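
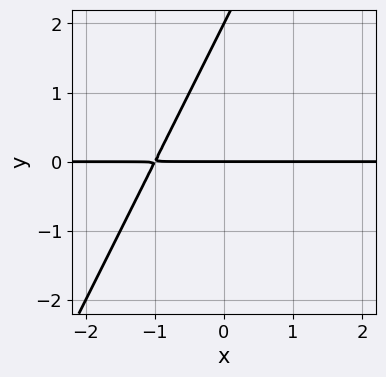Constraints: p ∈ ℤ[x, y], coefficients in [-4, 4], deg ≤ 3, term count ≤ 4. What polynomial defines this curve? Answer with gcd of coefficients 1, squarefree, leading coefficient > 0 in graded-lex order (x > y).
2*x*y - y^2 + 2*y

First, degree: a generic line meets the curve in up to 2 points, so deg p = 2.
Next, from the visible intercepts: among the integer gridlines, it crosses the y-axis at y ∈ {0, 2}; every point of the x-axis in the box is on the curve.
Finally, the integer polynomial consistent with all of this is the stated p.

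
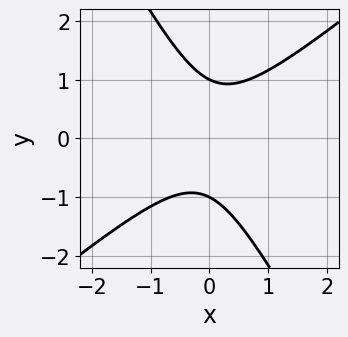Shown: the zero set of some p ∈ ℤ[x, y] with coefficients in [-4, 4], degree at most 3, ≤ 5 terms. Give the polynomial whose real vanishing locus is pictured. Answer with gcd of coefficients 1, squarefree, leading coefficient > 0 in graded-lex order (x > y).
First, the degree is 2 — no degree-1 curve has this shape.
Next, from the axis intercepts and sections: it misses every integer gridline on the x-axis; the y-axis gridline crossings are at y ∈ {-1, 1}.
Finally, these observations pin down the coefficients.

3*x^2 - 2*x*y - 2*y^2 + 2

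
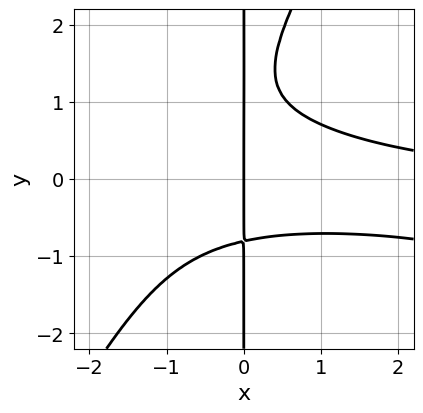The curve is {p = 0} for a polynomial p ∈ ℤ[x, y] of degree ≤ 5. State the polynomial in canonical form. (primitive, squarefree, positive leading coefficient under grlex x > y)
x^3*y + 3*x^2*y^2 - 2*x*y^3 + 3*x*y^2 - 3*x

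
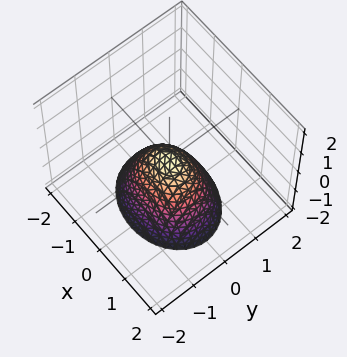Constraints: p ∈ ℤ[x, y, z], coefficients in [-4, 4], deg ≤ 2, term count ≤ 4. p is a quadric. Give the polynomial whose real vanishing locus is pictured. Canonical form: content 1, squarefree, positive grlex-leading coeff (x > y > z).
2*x^2 + 3*y^2 + 2*z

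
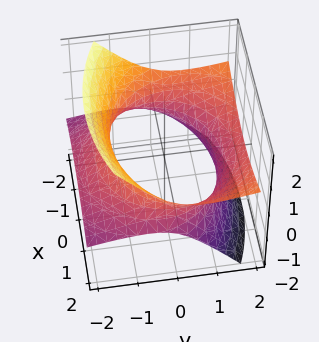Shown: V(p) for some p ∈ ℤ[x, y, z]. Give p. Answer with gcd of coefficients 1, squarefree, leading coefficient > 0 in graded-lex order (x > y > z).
Degree: the shape is more complex than any degree-1 surface, so deg p = 2.
From the axis intercepts and sections: it misses every integer gridline on the z-axis.
Matching integer coefficients to the picture gives p.

x^2 + y^2 - 3*y*z - 3*z^2 - 3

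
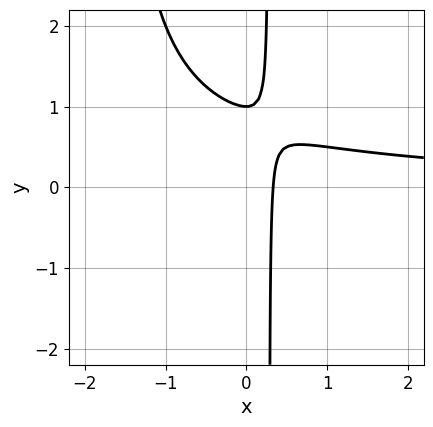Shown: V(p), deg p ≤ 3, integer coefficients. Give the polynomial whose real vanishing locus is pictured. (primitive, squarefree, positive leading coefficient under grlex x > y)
1. Degree: a generic line meets the curve in up to 3 points, so deg p = 3.
2. Observable constraints: it meets the y-axis at y = 1 (among the integer gridlines).
3. Fitting integer coefficients to these (and the overall shape) gives p.

2*x^2*y + 3*x*y - 3*x - y + 1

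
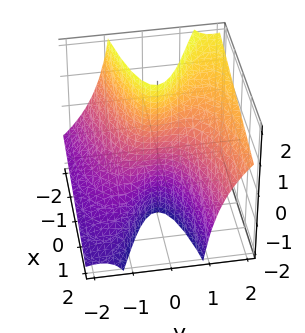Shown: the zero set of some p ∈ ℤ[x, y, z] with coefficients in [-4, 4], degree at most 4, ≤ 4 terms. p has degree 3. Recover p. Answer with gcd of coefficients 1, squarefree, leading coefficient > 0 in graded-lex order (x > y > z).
(a) The degree is 3 — a generic line meets the surface in up to 3 points.
(b) Against the integer gridlines: it meets the y-axis at y = 0 (among the integer gridlines); one x-axis crossing is at x = 0; the visible z-axis segment lies entirely on the surface.
(c) Together with the visible shape, these determine p as stated.

2*y^3 - 3*y^2*z - 3*x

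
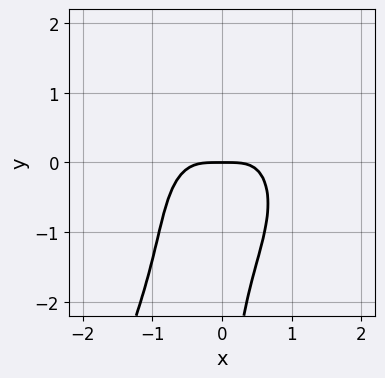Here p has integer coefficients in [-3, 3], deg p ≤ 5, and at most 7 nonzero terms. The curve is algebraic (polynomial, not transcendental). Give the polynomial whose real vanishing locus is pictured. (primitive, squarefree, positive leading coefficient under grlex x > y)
3*x^4 - x^3*y + 2*x^2*y^2 - x*y^3 + 2*y

First, degree: the shape is more complex than any degree-3 curve, so deg p = 4.
Next, observable constraints: it crosses the y-axis at the gridline y = 0; it crosses the x-axis at the gridline x = 0.
Finally, matching integer coefficients to the picture gives p.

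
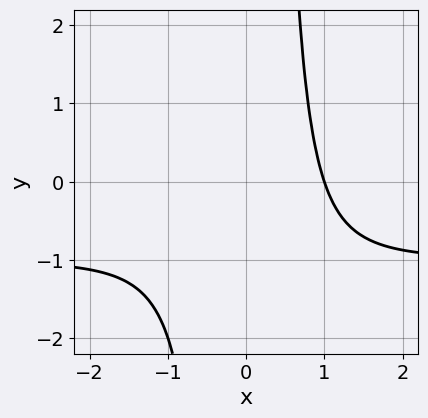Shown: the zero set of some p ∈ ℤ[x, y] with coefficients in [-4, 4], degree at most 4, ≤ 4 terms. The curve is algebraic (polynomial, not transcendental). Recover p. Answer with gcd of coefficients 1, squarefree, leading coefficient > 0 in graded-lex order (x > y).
x^3*y + x^3 - 1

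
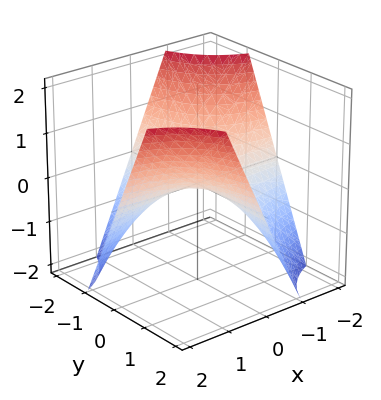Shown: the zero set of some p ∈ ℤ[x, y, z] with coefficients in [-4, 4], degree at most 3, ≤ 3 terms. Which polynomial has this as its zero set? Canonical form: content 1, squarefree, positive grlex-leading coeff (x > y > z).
x*y - z

(a) The degree is 2 — a hyperbolic paraboloid; a quadric.
(b) From the axis intercepts and sections: the visible x-axis segment lies entirely on the surface; the visible y-axis segment lies entirely on the surface; it crosses the z-axis at the gridline z = 0.
(c) Solving for integer coefficients yields p as stated.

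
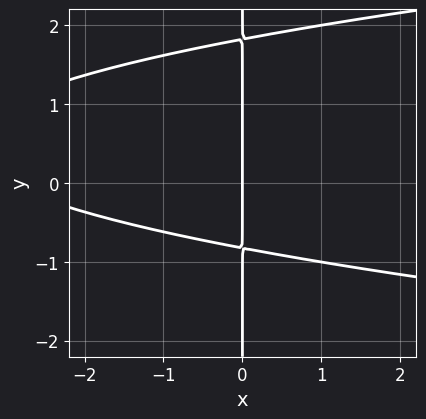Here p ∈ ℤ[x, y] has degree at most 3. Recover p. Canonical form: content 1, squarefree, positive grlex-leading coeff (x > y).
1. The degree is 3 — the shape is more complex than any degree-2 curve.
2. Checking where it meets the axes: the visible y-axis segment lies entirely on the curve; it crosses the x-axis at the gridline x = 0.
3. Assembling these constraints gives the stated polynomial.

2*x*y^2 - x^2 - 2*x*y - 3*x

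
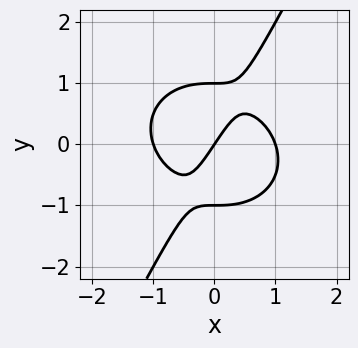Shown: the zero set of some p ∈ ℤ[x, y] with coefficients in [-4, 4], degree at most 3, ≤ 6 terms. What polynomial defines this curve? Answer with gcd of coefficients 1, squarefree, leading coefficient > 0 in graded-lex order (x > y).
3*x^3 + 3*x*y^2 - 2*y^3 - 3*x + 2*y

Degree: a generic line meets the curve in up to 3 points, so deg p = 3.
Checking where it meets the axes: the x-axis gridline crossings are at x ∈ {-1, 0, 1}; among the integer gridlines, it crosses the y-axis at y ∈ {-1, 0, 1}.
Solving for integer coefficients yields p as stated.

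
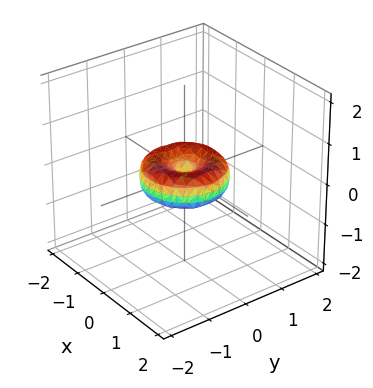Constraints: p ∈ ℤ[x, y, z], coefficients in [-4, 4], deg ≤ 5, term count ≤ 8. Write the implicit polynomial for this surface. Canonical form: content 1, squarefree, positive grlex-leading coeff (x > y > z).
2*x^4 + 4*x^2*y^2 + 2*y^4 - 2*x^2 - 2*y^2 + 3*z^2

The degree is 4 — the shape is more complex than any degree-3 surface.
Symmetries: rotational symmetry about the z-axis ⇒ p depends on x, y only through x² + y².
Checking where it meets the axes: a circular section at z = 0 has radius exactly 1; the x-axis gridline crossings are at x ∈ {-1, 0, 1}.
Together with the visible shape, these determine p as stated.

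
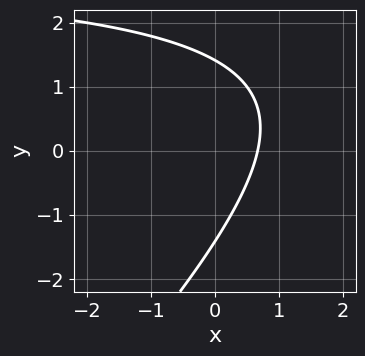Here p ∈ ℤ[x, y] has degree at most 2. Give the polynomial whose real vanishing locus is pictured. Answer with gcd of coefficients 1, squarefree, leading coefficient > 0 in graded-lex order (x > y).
x*y - y^2 - 3*x + 2

1. deg p = 2. A generic line meets the curve in up to 2 points.
2. Matching integer coefficients to the picture gives p.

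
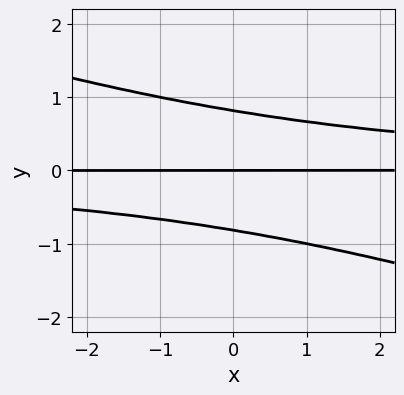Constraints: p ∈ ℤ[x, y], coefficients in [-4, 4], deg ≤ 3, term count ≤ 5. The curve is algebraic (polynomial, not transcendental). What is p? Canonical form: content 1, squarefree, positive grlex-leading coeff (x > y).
x*y^2 + 3*y^3 - 2*y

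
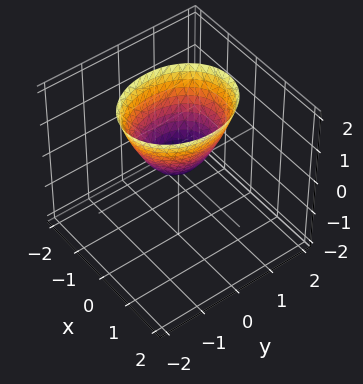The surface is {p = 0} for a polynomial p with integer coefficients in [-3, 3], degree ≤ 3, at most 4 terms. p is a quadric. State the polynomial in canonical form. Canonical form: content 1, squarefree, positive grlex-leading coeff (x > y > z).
3*x^2 + 2*y^2 - 2*z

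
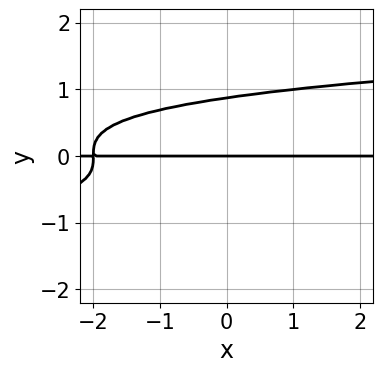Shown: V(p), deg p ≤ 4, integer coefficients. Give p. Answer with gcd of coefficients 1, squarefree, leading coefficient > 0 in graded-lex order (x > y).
3*y^4 - x*y - 2*y

Degree: no degree-3 curve has this shape, so deg p = 4.
Reading off the gridlines: every point of the x-axis in the box is on the curve; one y-axis crossing is at y = 0.
Fitting integer coefficients to these (and the overall shape) gives p.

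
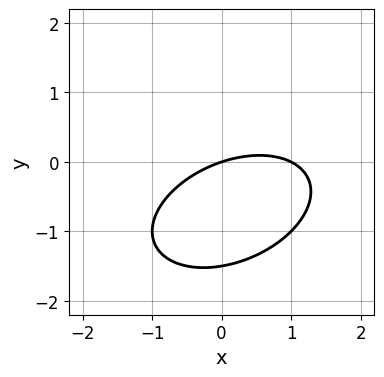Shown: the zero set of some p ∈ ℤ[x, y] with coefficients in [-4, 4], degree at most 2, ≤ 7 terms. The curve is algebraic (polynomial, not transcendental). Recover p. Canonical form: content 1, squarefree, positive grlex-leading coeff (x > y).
First, deg p = 2. No degree-1 curve has this shape.
Next, observable constraints: the x-axis gridline crossings are at x ∈ {0, 1}; it crosses the y-axis at the gridline y = 0.
Finally, together with the visible shape, these determine p as stated.

x^2 - x*y + 2*y^2 - x + 3*y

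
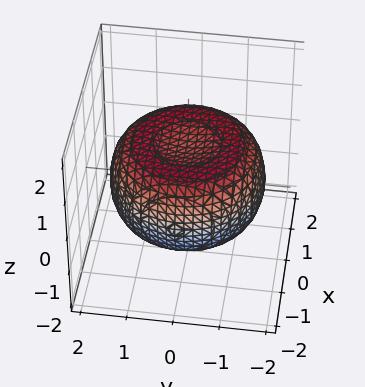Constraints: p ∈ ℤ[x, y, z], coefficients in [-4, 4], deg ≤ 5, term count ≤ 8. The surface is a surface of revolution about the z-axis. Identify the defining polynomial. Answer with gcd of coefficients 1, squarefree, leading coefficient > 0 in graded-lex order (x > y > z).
x^4 + 2*x^2*y^2 + y^4 - 2*x^2 - 2*y^2 + 3*z^2 - 2

1. The degree is 4 — a generic line meets the surface in up to 4 points.
2. Symmetries: the surface is invariant under rotation about z: p = q(x² + y², z).
3. Reading off the gridlines: a circular section at z = 1 has radius exactly 1.
4. The integer polynomial consistent with all of this is the stated p.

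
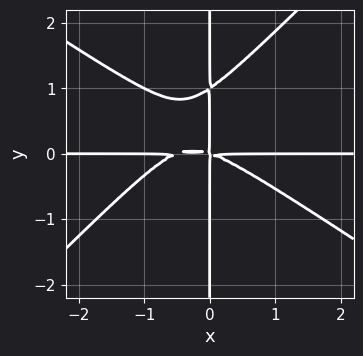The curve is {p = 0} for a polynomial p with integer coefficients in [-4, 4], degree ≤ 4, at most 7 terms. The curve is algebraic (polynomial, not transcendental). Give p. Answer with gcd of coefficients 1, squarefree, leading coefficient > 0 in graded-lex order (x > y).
2*x^3*y + x^2*y^2 - 3*x*y^3 + x^2*y + 3*x*y^2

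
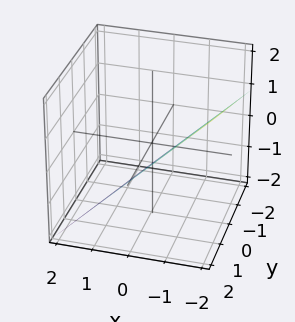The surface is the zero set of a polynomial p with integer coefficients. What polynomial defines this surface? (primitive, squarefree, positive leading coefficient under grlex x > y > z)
3*x - y + 3*z + 2

1. Degree: the surface is flat (a plane), so deg p = 1.
2. Observable constraints: it crosses the y-axis at the gridline y = 2.
3. Assembling these constraints gives the stated polynomial.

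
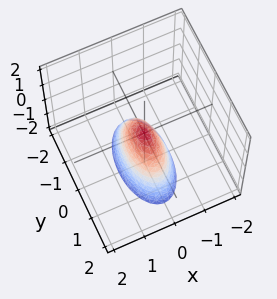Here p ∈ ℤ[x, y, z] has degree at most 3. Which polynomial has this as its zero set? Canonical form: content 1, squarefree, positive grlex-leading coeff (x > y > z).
3*x^2 + y^2 + z

deg p = 2. A paraboloid; a quadric.
Symmetries: mirror symmetry x ↦ −x ⇒ only even powers of x; mirror symmetry y ↦ −y ⇒ only even powers of y.
Checking where it meets the axes: it crosses the y-axis at the gridline y = 0; one z-axis crossing is at z = 0.
Assembling these constraints gives the stated polynomial.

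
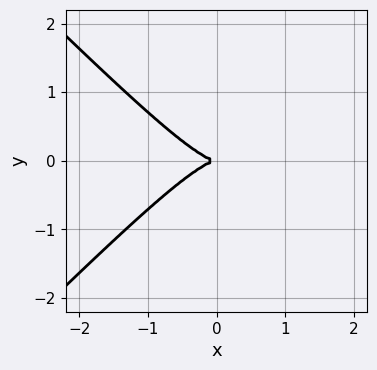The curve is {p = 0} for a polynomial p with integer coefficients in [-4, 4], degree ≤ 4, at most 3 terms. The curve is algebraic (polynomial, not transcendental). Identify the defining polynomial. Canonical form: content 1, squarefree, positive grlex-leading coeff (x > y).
x^3 - x*y^2 + y^2

Degree: no degree-2 curve has this shape, so deg p = 3.
Symmetries: mirror symmetry y ↦ −y ⇒ only even powers of y.
Reading off the gridlines: it crosses the y-axis at the gridline y = 0; it meets the x-axis at x = 0 (among the integer gridlines).
Fitting integer coefficients to these (and the overall shape) gives p.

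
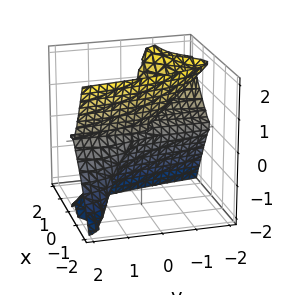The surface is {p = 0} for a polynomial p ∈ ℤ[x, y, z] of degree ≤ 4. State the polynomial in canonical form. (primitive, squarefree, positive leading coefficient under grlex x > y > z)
3*x^3 - 3*x^2*z + y*z^2 + z^3 - x^2

First, degree: a generic line meets the surface in up to 3 points, so deg p = 3.
Next, checking where it meets the axes: every point of the y-axis in the box is on the surface; it meets the x-axis at x = 0 (among the integer gridlines); it crosses the z-axis at the gridline z = 0.
Finally, the integer polynomial consistent with all of this is the stated p.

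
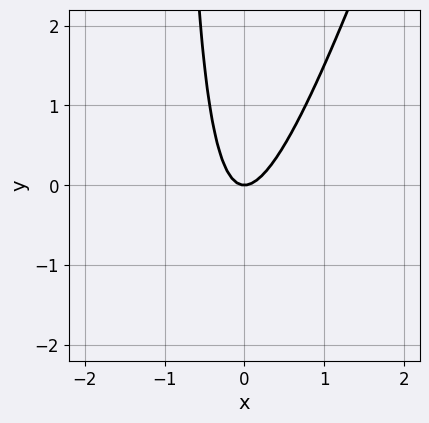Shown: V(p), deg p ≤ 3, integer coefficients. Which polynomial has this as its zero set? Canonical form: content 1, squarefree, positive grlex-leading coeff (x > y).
(a) deg p = 2. No degree-1 curve has this shape.
(b) Observable constraints: one y-axis crossing is at y = 0; it meets the x-axis at x = 0 (among the integer gridlines).
(c) Putting this together gives p.

3*x^2 - x*y - y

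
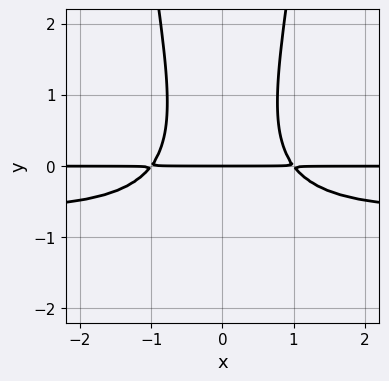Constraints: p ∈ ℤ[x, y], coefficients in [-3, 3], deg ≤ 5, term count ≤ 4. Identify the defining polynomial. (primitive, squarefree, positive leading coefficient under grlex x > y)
3*x^2*y^2 + 2*x^2*y - y^3 - 2*y

deg p = 4. No degree-3 curve has this shape.
Symmetries: it's symmetric under x → −x, forcing even powers of x.
Checking where it meets the axes: it crosses the y-axis at the gridline y = 0; the visible x-axis segment lies entirely on the curve.
Together with the visible shape, these determine p as stated.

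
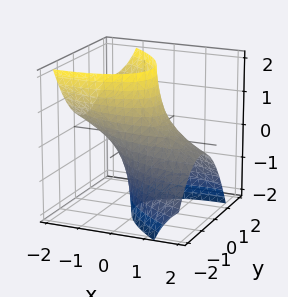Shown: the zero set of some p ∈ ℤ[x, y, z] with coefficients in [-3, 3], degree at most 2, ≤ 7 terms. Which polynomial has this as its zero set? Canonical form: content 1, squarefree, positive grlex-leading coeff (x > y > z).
(a) The degree is 2 — no degree-1 surface has this shape.
(b) From the visible intercepts: the surface avoids every integer z-axis point in the box.
(c) The integer polynomial consistent with all of this is the stated p.

x^2 + 2*x*y + 3*x*z + 3*y^2 - 2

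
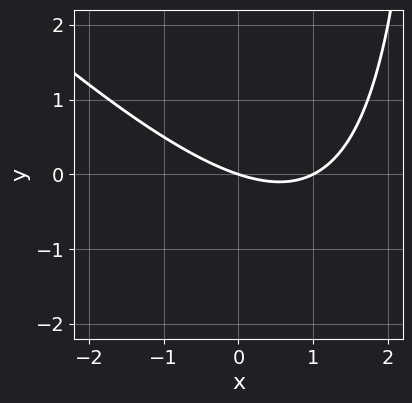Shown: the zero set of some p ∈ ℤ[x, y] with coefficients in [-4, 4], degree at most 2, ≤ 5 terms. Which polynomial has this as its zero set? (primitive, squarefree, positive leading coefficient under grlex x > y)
(a) deg p = 2. The shape is more complex than any degree-1 curve.
(b) Checking where it meets the axes: it meets the y-axis at y = 0 (among the integer gridlines); among the integer gridlines, it crosses the x-axis at x ∈ {0, 1}.
(c) Assembling these constraints gives the stated polynomial.

x^2 + x*y - x - 3*y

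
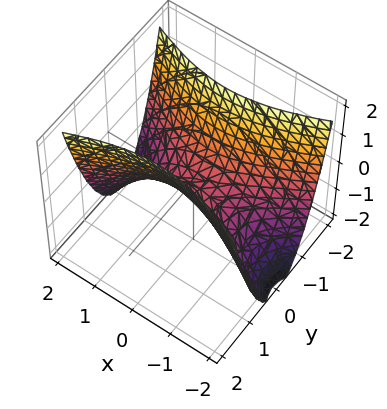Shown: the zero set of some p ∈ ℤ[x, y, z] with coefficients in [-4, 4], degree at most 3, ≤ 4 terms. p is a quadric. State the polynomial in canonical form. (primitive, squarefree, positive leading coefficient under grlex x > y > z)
First, degree: a hyperbolic paraboloid; a quadric, so deg p = 2.
Then, symmetries: mirror symmetry x ↦ −x ⇒ only even powers of x; the y ↦ −y reflection is a symmetry, so y appears only in even powers.
Then, from the visible intercepts: one y-axis crossing is at y = 0; it meets the z-axis at z = 0 (among the integer gridlines).
Finally, these observations pin down the coefficients.

x^2 - 3*y^2 + 2*z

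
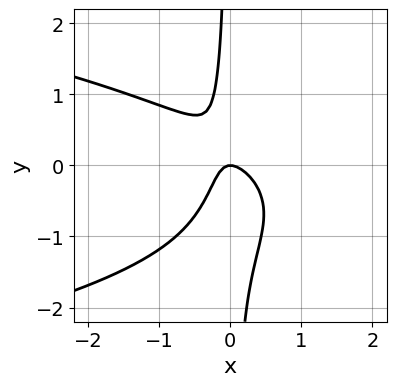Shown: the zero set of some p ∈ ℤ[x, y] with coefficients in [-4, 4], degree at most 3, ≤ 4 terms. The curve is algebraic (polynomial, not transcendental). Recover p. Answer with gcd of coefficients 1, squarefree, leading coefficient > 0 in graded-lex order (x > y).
3*x*y^2 + 3*x^2 + 2*x*y + y

First, the degree is 3 — the shape is more complex than any degree-2 curve.
Then, against the integer gridlines: it crosses the x-axis at the gridline x = 0; it crosses the y-axis at the gridline y = 0.
Finally, solving for integer coefficients yields p as stated.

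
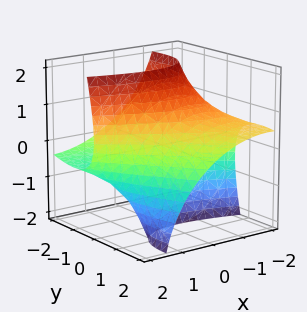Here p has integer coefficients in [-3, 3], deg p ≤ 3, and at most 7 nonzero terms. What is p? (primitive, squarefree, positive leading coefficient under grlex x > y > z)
x^2 + 2*x*y + y^2 + 3*y*z + z^2 - 3

(a) Degree: a generic line meets the surface in up to 2 points, so deg p = 2.
(b) Solving for integer coefficients yields p as stated.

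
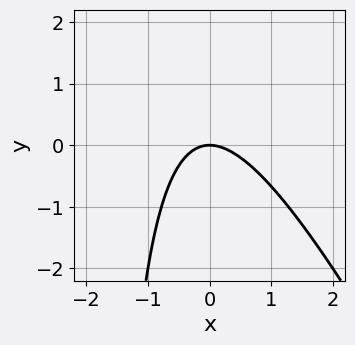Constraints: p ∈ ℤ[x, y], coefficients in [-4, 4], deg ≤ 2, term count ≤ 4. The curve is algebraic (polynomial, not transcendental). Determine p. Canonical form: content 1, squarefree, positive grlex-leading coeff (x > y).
First, the degree is 2 — no degree-1 curve has this shape.
Next, observable constraints: one x-axis crossing is at x = 0; one y-axis crossing is at y = 0.
Finally, together with the visible shape, these determine p as stated.

2*x^2 + x*y + 2*y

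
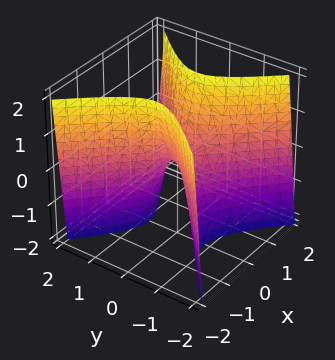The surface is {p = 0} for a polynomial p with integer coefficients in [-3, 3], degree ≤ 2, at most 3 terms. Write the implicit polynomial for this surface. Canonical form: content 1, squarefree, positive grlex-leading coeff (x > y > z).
1. Degree: a saddle surface; a quadric, so deg p = 2.
2. Symmetries: mirror symmetry x ↦ −x ⇒ only even powers of x; mirror symmetry y ↦ −y ⇒ only even powers of y.
3. From the visible intercepts: it meets the z-axis at z = 0 (among the integer gridlines); one y-axis crossing is at y = 0.
4. Together with the visible shape, these determine p as stated.

3*x^2 - 3*y^2 - z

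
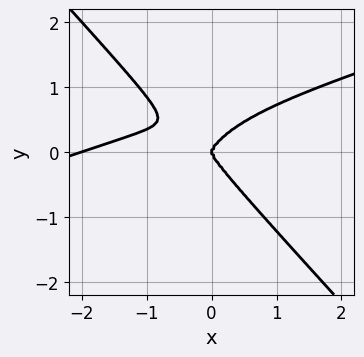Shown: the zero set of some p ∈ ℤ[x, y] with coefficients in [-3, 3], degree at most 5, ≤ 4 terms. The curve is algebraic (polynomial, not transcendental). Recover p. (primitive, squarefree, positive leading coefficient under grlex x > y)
(a) The degree is 4 — no degree-3 curve has this shape.
(b) From the axis intercepts and sections: it meets the y-axis at y = 0 (among the integer gridlines); the x-axis gridline crossings are at x ∈ {-2, 0}.
(c) Putting this together gives p.

x^4 - 3*x^3*y - 3*y^4 + 2*x^3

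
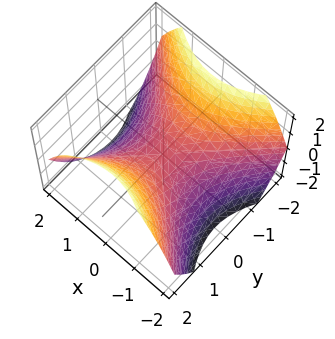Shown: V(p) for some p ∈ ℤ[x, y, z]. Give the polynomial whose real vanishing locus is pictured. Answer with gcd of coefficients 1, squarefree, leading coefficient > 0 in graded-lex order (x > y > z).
deg p = 2.
Symmetries: mirror symmetry x ↦ −x ⇒ only even powers of x; the y ↦ −y reflection is a symmetry, so y appears only in even powers.
Against the integer gridlines: one z-axis crossing is at z = 0; one x-axis crossing is at x = 0; one y-axis crossing is at y = 0.
Matching integer coefficients to the picture gives p.

2*x^2 - 2*y^2 + 3*z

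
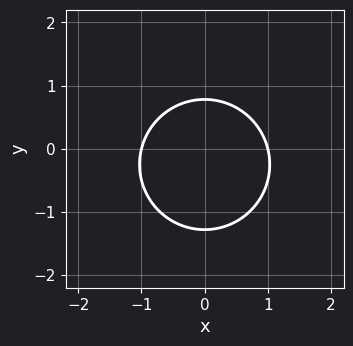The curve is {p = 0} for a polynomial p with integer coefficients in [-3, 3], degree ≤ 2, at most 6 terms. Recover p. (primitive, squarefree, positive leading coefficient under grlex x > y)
2*x^2 + 2*y^2 + y - 2

Degree: no degree-1 curve has this shape, so deg p = 2.
Symmetries: the x ↦ −x reflection is a symmetry, so x appears only in even powers.
Observable constraints: the x-axis gridline crossings are at x ∈ {-1, 1}.
Fitting integer coefficients to these (and the overall shape) gives p.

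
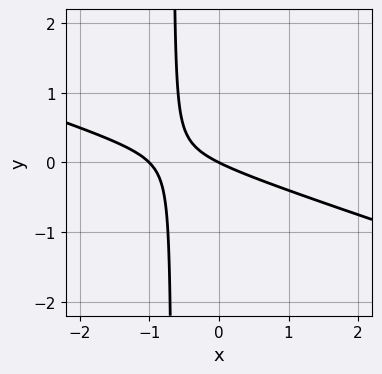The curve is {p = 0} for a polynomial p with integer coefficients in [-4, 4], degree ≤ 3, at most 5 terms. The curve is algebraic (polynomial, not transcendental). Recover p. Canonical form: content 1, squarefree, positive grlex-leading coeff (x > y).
The degree is 2 — no degree-1 curve has this shape.
Checking where it meets the axes: among the integer gridlines, it crosses the x-axis at x ∈ {-1, 0}; it crosses the y-axis at the gridline y = 0.
Together with the visible shape, these determine p as stated.

x^2 + 3*x*y + x + 2*y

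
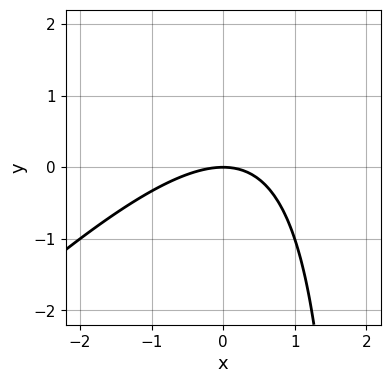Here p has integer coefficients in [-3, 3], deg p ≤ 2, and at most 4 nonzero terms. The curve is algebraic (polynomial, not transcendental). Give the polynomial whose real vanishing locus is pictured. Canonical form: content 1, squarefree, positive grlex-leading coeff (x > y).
x^2 - x*y + 2*y

First, degree: a generic line meets the curve in up to 2 points, so deg p = 2.
Next, from the visible intercepts: it meets the y-axis at y = 0 (among the integer gridlines); it meets the x-axis at x = 0 (among the integer gridlines).
Finally, assembling these constraints gives the stated polynomial.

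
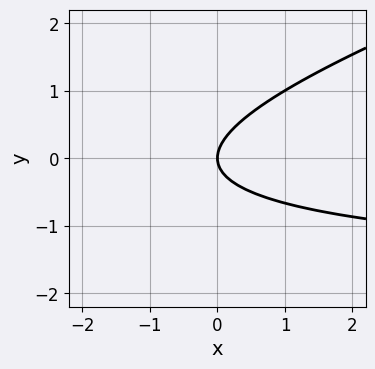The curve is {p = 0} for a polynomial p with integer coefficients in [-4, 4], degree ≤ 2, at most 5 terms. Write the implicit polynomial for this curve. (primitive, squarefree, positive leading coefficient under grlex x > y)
1. The degree is 2 — no degree-1 curve has this shape.
2. From the axis intercepts and sections: it meets the x-axis at x = 0 (among the integer gridlines); it meets the y-axis at y = 0 (among the integer gridlines).
3. Assembling these constraints gives the stated polynomial.

x*y - 3*y^2 + 2*x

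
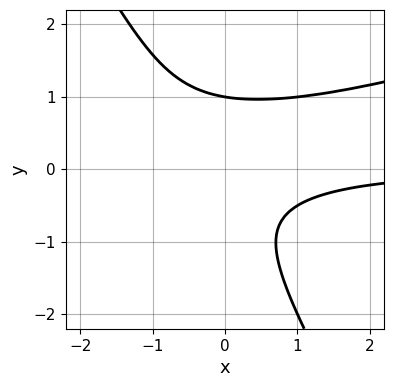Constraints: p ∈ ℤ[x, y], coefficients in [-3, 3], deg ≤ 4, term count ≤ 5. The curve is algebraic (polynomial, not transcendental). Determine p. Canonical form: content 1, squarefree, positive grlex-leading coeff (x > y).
1. The degree is 3 — the shape is more complex than any degree-2 curve.
2. From the axis intercepts and sections: the curve avoids every integer x-axis point in the box; it crosses the y-axis at the gridline y = 1.
3. Together with the visible shape, these determine p as stated.

x^2*y - 3*x*y^2 - 2*y^3 + 2*x*y + 2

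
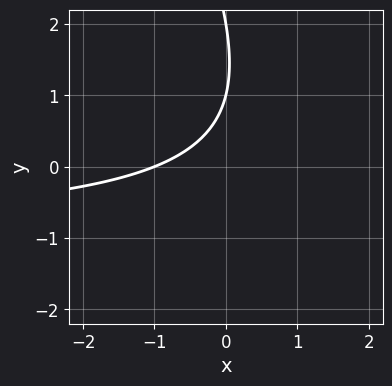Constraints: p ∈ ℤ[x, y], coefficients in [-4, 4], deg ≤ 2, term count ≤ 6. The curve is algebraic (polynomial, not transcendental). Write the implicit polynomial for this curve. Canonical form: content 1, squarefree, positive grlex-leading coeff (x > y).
2*x*y + y^2 + 2*x - 3*y + 2

First, the degree is 2 — the shape is more complex than any degree-1 curve.
Then, from the visible intercepts: it crosses the x-axis at the gridline x = -1; the y-axis gridline crossings are at y ∈ {1, 2}.
Finally, these observations pin down the coefficients.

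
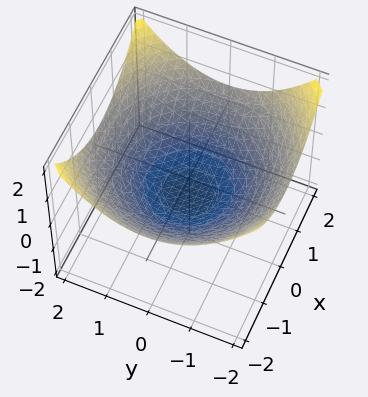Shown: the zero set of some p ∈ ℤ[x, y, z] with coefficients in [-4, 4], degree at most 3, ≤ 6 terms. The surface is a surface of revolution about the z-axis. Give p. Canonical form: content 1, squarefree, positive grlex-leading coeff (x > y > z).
x^2 + y^2 - 3*z - 2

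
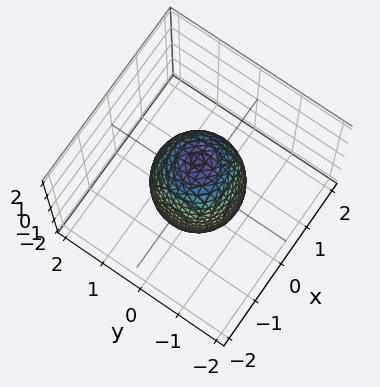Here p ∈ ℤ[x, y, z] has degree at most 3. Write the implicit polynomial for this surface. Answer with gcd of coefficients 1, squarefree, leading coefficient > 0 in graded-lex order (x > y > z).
deg p = 2. No degree-1 surface has this shape.
Symmetry: every cross-section ⟂ z is a circle, so x, y appear only via x² + y².
From the axis intercepts and sections: among the integer gridlines, it crosses the x-axis at x ∈ {-1, 1}; among the integer gridlines, it crosses the y-axis at y ∈ {-1, 1}; a circular section at z = 1 has radius between 0 and 1.
Together with the visible shape, these determine p as stated.

3*x^2 + 3*y^2 + z^2 - 3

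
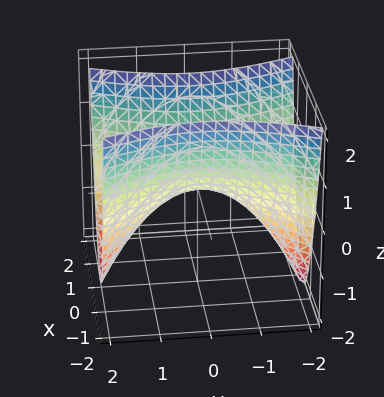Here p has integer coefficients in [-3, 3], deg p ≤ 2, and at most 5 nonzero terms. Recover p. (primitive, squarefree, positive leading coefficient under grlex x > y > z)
3*x^2 - y^2 - 2*z

First, degree: a hyperbolic paraboloid; a quadric, so deg p = 2.
Then, symmetries: it's symmetric under x → −x, forcing even powers of x; mirror symmetry y ↦ −y ⇒ only even powers of y.
Next, from the axis intercepts and sections: one x-axis crossing is at x = 0; it crosses the z-axis at the gridline z = 0; it crosses the y-axis at the gridline y = 0.
Finally, together with the visible shape, these determine p as stated.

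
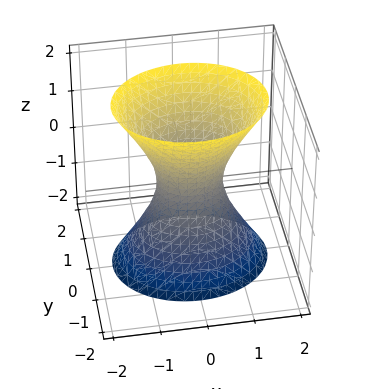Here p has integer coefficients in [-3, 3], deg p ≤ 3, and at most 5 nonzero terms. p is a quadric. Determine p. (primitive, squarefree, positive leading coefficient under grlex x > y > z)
1. deg p = 2. One connected sheet with a waist; a quadric.
2. Symmetries: it's symmetric under x → −x, forcing even powers of x; mirror symmetry z ↦ −z ⇒ only even powers of z; it's symmetric under y → −y, forcing even powers of y.
3. Against the integer gridlines: it misses every integer gridline on the z-axis.
4. Putting this together gives p.

2*x^2 + 3*y^2 - z^2 - 1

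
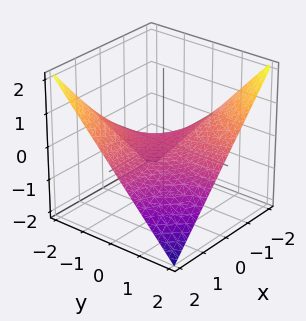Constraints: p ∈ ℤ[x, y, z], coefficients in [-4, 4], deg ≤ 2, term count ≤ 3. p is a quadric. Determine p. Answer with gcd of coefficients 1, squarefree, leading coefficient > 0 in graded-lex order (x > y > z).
(a) deg p = 2. A hyperbolic paraboloid; a quadric.
(b) Checking where it meets the axes: one z-axis crossing is at z = 0; the visible y-axis segment lies entirely on the surface; every point of the x-axis in the box is on the surface.
(c) Fitting integer coefficients to these (and the overall shape) gives p.

x*y + 2*z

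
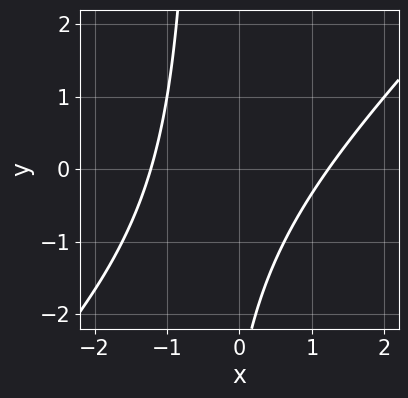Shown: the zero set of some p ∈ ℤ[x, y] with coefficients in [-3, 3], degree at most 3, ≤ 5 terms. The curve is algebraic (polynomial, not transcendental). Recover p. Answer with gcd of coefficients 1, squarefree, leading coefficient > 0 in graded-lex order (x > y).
2*x^2 - 2*x*y - y - 3

First, deg p = 2. A generic line meets the curve in up to 2 points.
Next, from the axis intercepts and sections: it misses every integer gridline on the y-axis.
Finally, putting this together gives p.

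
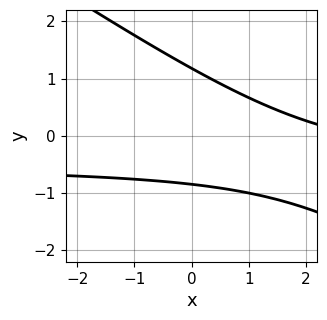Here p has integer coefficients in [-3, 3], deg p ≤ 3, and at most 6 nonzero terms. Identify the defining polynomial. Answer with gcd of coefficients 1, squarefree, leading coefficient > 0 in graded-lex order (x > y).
2*x*y + 3*y^2 + x - y - 3

(a) The degree is 2 — the shape is more complex than any degree-1 curve.
(b) From the visible intercepts: it misses every integer gridline on the x-axis.
(c) Putting this together gives p.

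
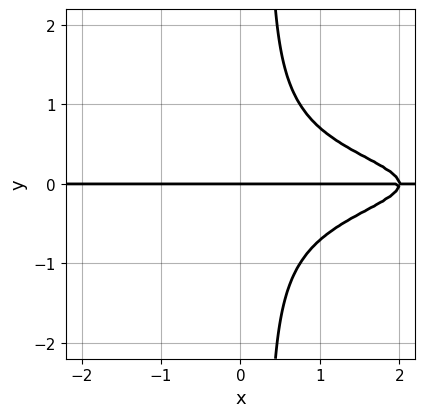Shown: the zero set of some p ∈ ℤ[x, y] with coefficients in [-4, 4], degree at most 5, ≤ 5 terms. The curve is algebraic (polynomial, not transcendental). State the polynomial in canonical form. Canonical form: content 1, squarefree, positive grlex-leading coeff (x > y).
3*x*y^3 - y^3 + x*y - 2*y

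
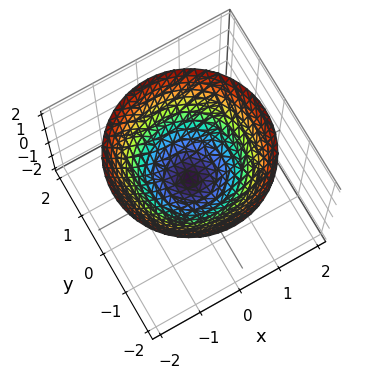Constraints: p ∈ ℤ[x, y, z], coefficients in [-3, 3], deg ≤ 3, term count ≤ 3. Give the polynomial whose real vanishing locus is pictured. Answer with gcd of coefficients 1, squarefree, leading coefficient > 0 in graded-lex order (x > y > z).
The degree is 2 — a single bowl opening along one axis; a quadric.
Symmetries: the surface is invariant under rotation about z: p = q(x² + y², z).
Checking where it meets the axes: it crosses the x-axis at the gridline x = 0; it meets the z-axis at z = 0 (among the integer gridlines); it meets the y-axis at y = 0 (among the integer gridlines); a circular section at z = 2 has radius between 1 and 2.
The integer polynomial consistent with all of this is the stated p.

2*x^2 + 2*y^2 - 3*z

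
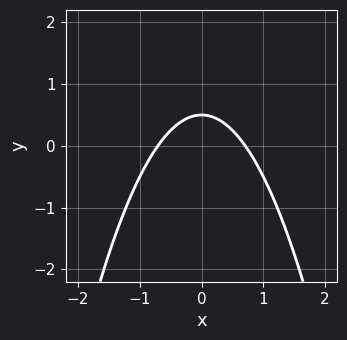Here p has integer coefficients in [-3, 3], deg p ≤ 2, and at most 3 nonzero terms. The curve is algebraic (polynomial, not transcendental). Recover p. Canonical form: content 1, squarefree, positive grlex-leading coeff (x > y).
2*x^2 + 2*y - 1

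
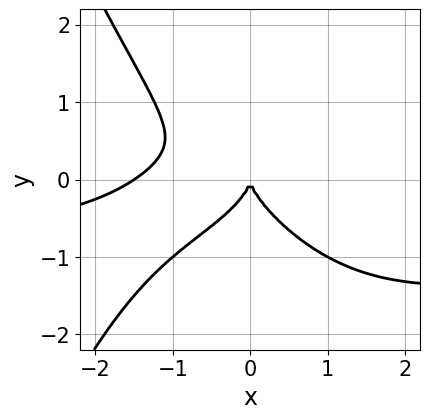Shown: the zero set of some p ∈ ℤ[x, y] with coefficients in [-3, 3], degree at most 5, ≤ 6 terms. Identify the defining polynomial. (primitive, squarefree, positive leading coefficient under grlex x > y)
First, deg p = 4.
Next, against the integer gridlines: it crosses the x-axis at the gridline x = 0; it crosses the y-axis at the gridline y = 0.
Finally, together with the visible shape, these determine p as stated.

2*x^3*y + 2*x^3 + 3*y^3 + 3*x^2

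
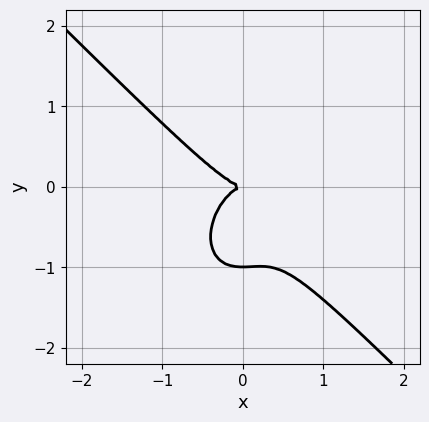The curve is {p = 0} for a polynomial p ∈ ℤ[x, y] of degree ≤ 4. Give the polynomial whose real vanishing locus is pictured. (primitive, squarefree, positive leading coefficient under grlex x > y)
First, degree: the shape is more complex than any degree-2 curve, so deg p = 3.
Then, observable constraints: it meets the x-axis at x = 0 (among the integer gridlines); the y-axis gridline crossings are at y ∈ {-1, 0}.
Finally, these observations pin down the coefficients.

3*x^3 + x^2*y + 2*y^3 + 2*y^2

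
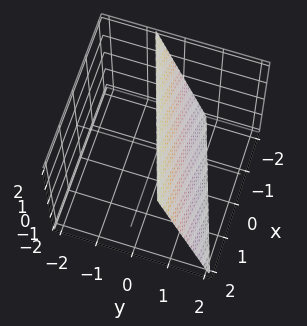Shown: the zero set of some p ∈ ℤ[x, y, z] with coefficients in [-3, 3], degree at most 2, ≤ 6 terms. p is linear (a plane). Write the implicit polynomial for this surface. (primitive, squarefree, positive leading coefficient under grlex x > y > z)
x - 3*y - z + 2

Degree: the surface is flat (a plane), so deg p = 1.
Observable constraints: it crosses the x-axis at the gridline x = -2; it meets the z-axis at z = 2 (among the integer gridlines).
Matching integer coefficients to the picture gives p.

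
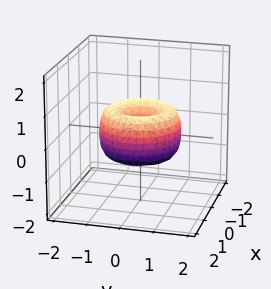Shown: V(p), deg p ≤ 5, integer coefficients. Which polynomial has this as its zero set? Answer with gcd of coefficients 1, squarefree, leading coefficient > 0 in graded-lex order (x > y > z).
(a) deg p = 4.
(b) Symmetries: rotational symmetry about the z-axis ⇒ p depends on x, y only through x² + y².
(c) Reading off the gridlines: one x-axis crossing is at x = 0; it meets the y-axis at y = 0 (among the integer gridlines).
(d) Together with the visible shape, these determine p as stated.

2*x^4 + 4*x^2*y^2 + 2*y^4 - 3*x^2 - 3*y^2 + 2*z^2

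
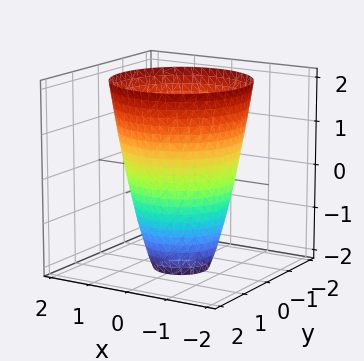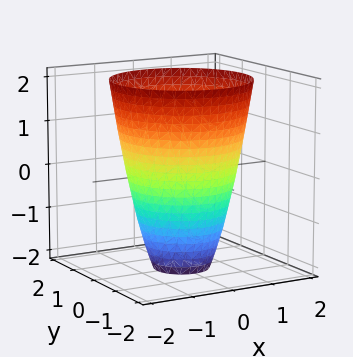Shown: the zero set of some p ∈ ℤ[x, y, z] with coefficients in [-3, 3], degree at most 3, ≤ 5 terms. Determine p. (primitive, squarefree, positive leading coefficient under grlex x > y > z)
(a) deg p = 2. A generic line meets the surface in up to 2 points.
(b) Symmetries: the z-axis is an axis of rotation, so x and y enter only as x² + y².
(c) From the axis intercepts and sections: a circular section at z = 1 has radius between 1 and 2; the surface avoids every integer z-axis point in the box.
(d) The integer polynomial consistent with all of this is the stated p.

2*x^2 + 2*y^2 - z - 3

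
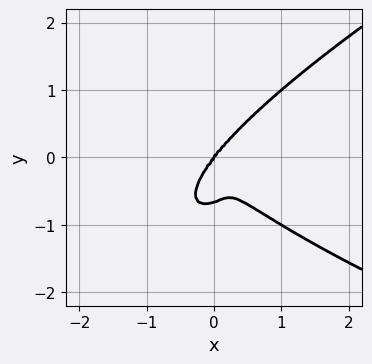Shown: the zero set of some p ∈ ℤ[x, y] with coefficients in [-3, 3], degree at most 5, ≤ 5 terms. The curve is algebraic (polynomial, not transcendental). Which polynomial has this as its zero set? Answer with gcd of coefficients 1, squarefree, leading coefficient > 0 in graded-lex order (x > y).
x*y^3 - 3*y^4 + 3*x^3 + x^2*y - 2*y^3

First, degree: a generic line meets the curve in up to 4 points, so deg p = 4.
Then, from the axis intercepts and sections: one x-axis crossing is at x = 0; one y-axis crossing is at y = 0.
Finally, assembling these constraints gives the stated polynomial.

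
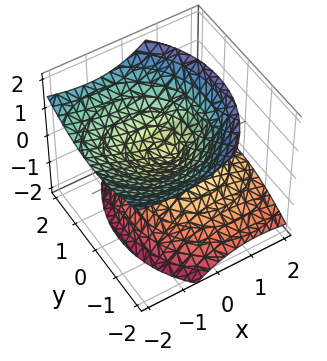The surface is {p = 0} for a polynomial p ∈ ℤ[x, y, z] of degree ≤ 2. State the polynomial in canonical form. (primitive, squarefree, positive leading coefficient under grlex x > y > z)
2*x^2 + 3*x*z + 2*y^2 - 3*z^2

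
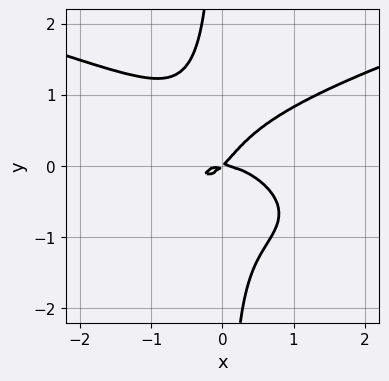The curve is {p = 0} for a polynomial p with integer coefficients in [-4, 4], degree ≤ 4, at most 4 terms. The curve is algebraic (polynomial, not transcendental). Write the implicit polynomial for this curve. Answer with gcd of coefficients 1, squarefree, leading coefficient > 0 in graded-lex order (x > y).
2*x*y^3 - x^3 - x*y + y^2

(a) deg p = 4.
(b) From the visible intercepts: it meets the y-axis at y = 0 (among the integer gridlines); it crosses the x-axis at the gridline x = 0.
(c) The integer polynomial consistent with all of this is the stated p.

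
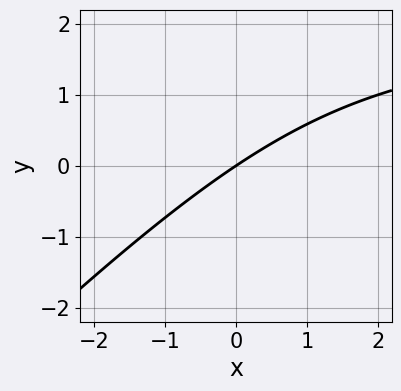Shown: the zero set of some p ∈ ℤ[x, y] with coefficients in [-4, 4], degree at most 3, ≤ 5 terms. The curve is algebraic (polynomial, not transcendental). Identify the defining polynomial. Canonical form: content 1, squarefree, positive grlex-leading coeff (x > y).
Degree: the shape is more complex than any degree-1 curve, so deg p = 2.
Checking where it meets the axes: it crosses the y-axis at the gridline y = 0; one x-axis crossing is at x = 0.
Together with the visible shape, these determine p as stated.

x*y - y^2 - 2*x + 3*y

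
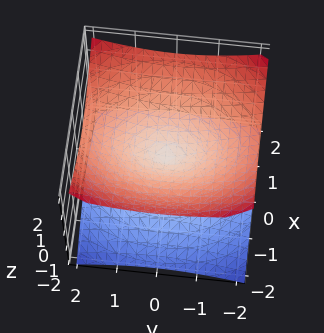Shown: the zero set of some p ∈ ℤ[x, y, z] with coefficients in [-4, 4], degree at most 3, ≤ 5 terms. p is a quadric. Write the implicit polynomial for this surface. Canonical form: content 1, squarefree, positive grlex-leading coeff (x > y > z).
First, deg p = 2. Two nappes meeting at a single point; a quadric.
Then, symmetries: mirror symmetry y ↦ −y ⇒ only even powers of y; mirror symmetry z ↦ −z ⇒ only even powers of z; the x ↦ −x reflection is a symmetry, so x appears only in even powers.
Then, from the visible intercepts: it meets the x-axis at x = 0 (among the integer gridlines); it crosses the y-axis at the gridline y = 0; one z-axis crossing is at z = 0.
Finally, putting this together gives p.

2*x^2 + y^2 - 3*z^2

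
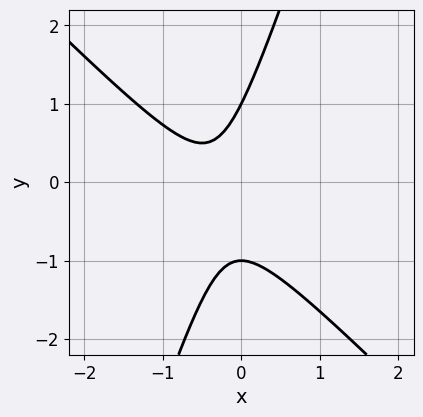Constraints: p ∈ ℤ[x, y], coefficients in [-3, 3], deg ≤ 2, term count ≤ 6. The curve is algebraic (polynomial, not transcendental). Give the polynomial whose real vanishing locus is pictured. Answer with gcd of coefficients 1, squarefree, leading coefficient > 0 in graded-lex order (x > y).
(a) deg p = 2. No degree-1 curve has this shape.
(b) From the visible intercepts: among the integer gridlines, it crosses the y-axis at y ∈ {-1, 1}; no x-intercept at any integer in the box.
(c) Assembling these constraints gives the stated polynomial.

3*x^2 + 2*x*y - y^2 + 2*x + 1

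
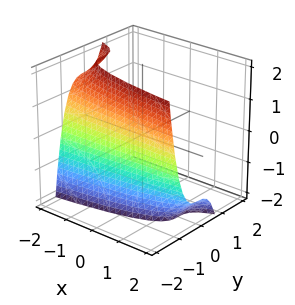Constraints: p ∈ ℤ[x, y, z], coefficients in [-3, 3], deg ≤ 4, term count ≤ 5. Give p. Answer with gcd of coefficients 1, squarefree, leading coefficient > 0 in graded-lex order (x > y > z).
3*y^3 + x*z + 3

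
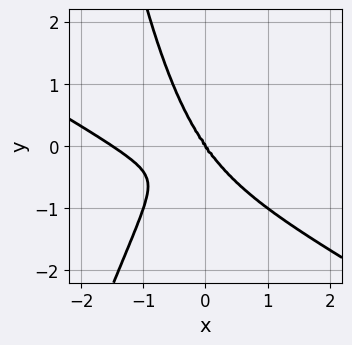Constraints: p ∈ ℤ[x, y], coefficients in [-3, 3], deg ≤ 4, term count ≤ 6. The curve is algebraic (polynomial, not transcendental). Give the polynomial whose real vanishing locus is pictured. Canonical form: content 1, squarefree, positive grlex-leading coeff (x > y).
2*x^4 + 3*x^3*y - x^2*y^2 + 3*x^3 + y^3

First, the degree is 4 — the shape is more complex than any degree-3 curve.
Next, reading off the gridlines: it crosses the x-axis at the gridline x = 0; one y-axis crossing is at y = 0.
Finally, the integer polynomial consistent with all of this is the stated p.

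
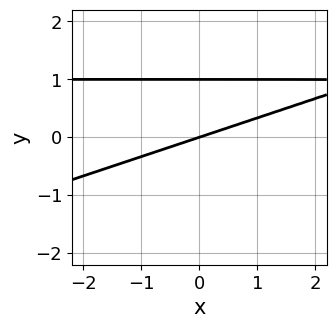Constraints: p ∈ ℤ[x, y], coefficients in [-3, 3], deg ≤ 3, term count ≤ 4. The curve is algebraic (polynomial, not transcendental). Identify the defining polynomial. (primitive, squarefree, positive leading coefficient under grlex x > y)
(a) Degree: the shape is more complex than any degree-1 curve, so deg p = 2.
(b) Against the integer gridlines: among the integer gridlines, it crosses the y-axis at y ∈ {0, 1}; it meets the x-axis at x = 0 (among the integer gridlines).
(c) Together with the visible shape, these determine p as stated.

x*y - 3*y^2 - x + 3*y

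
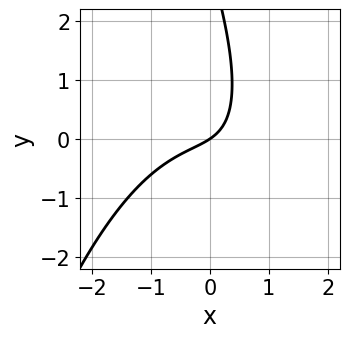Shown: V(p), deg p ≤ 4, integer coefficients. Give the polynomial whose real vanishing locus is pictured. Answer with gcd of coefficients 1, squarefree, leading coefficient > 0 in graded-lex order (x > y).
2*x^3 + 3*x*y + y^2 + 2*x - 3*y

First, degree: a generic line meets the curve in up to 3 points, so deg p = 3.
Then, reading off the gridlines: it meets the y-axis at y = 0 (among the integer gridlines); it meets the x-axis at x = 0 (among the integer gridlines).
Finally, matching integer coefficients to the picture gives p.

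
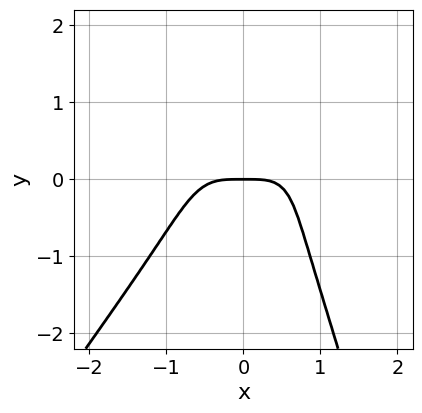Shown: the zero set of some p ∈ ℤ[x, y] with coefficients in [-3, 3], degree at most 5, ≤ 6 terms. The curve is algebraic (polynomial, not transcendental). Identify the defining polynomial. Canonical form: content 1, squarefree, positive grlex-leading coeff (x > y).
3*x^4 - 2*x^3*y + y^3 + 2*y

First, the degree is 4 — no degree-3 curve has this shape.
Next, from the axis intercepts and sections: it meets the x-axis at x = 0 (among the integer gridlines); it crosses the y-axis at the gridline y = 0.
Finally, solving for integer coefficients yields p as stated.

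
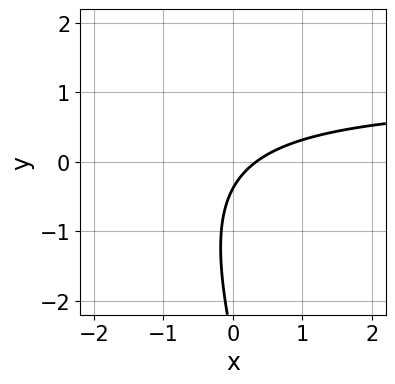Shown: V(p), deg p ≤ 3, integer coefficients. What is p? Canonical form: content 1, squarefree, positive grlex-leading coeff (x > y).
3*x*y + y^2 - 3*x + 3*y + 1

Degree: no degree-1 curve has this shape, so deg p = 2.
The integer polynomial consistent with all of this is the stated p.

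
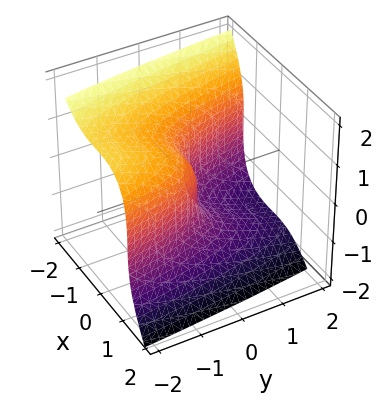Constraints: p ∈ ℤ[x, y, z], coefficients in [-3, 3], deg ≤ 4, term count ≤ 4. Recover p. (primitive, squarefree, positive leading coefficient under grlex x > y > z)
2*x^3 + z^3 + 2*y

(a) deg p = 3. No degree-2 surface has this shape.
(b) From the visible intercepts: it crosses the z-axis at the gridline z = 0; one x-axis crossing is at x = 0; it meets the y-axis at y = 0 (among the integer gridlines).
(c) Together with the visible shape, these determine p as stated.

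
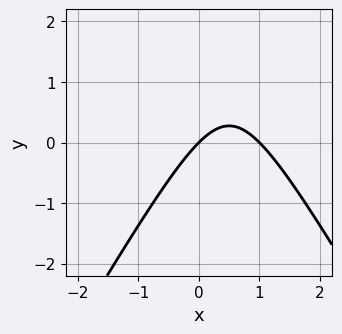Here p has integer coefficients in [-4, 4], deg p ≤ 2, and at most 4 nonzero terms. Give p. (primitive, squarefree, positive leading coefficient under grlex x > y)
3*x^2 - y^2 - 3*x + 3*y

1. Degree: the shape is more complex than any degree-1 curve, so deg p = 2.
2. From the visible intercepts: it crosses the y-axis at the gridline y = 0; the x-axis gridline crossings are at x ∈ {0, 1}.
3. These observations pin down the coefficients.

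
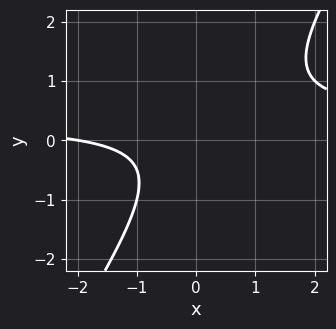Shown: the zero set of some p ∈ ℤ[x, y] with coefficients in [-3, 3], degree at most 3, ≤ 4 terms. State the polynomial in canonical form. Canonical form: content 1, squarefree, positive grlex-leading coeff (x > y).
(a) The degree is 2 — a generic line meets the curve in up to 2 points.
(b) Checking where it meets the axes: it misses every integer gridline on the y-axis; one x-axis crossing is at x = -2.
(c) Matching integer coefficients to the picture gives p.

3*x*y - 2*y^2 - x - 2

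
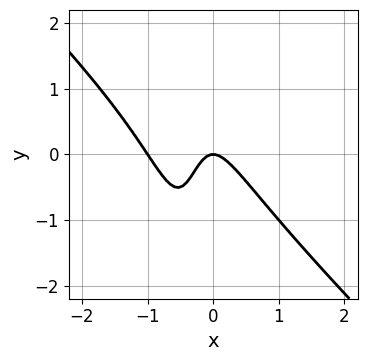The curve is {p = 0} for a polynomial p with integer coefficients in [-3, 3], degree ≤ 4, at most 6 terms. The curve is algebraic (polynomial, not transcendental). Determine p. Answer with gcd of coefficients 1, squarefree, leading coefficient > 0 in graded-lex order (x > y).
1. Degree: no degree-2 curve has this shape, so deg p = 3.
2. Reading off the gridlines: one y-axis crossing is at y = 0; the x-axis gridline crossings are at x ∈ {-1, 0}.
3. Fitting integer coefficients to these (and the overall shape) gives p.

3*x^3 + 3*x^2*y + 3*x^2 + 2*x*y + y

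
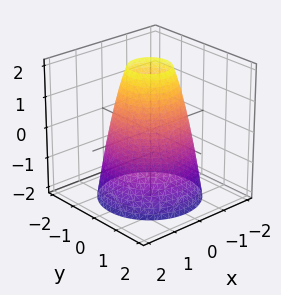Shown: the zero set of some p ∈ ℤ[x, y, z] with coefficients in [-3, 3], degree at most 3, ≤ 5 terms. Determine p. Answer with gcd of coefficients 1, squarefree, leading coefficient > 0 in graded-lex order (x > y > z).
deg p = 2. A generic line meets the surface in up to 2 points.
Symmetries: the z-axis is an axis of rotation, so x and y enter only as x² + y².
Checking where it meets the axes: a circular section at z = -2 has radius between 1 and 2; the surface avoids every integer z-axis point in the box.
Fitting integer coefficients to these (and the overall shape) gives p.

2*x^2 + 2*y^2 + z - 3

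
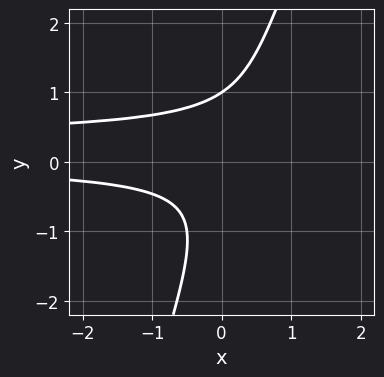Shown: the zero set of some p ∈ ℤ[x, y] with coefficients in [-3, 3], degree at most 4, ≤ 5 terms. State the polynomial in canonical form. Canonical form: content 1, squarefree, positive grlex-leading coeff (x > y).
3*x*y^2 - y^3 - x*y + 1

Degree: a generic line meets the curve in up to 3 points, so deg p = 3.
Reading off the gridlines: one y-axis crossing is at y = 1; the curve avoids every integer x-axis point in the box.
Solving for integer coefficients yields p as stated.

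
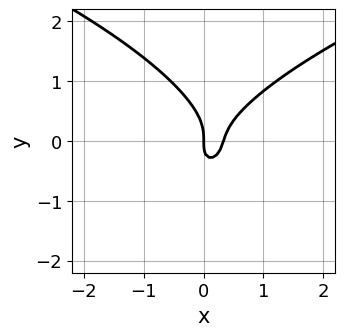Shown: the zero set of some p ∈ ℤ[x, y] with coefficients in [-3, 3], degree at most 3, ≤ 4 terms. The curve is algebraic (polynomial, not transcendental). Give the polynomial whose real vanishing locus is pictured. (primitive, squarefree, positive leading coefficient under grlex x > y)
(a) Degree: no degree-2 curve has this shape, so deg p = 3.
(b) From the axis intercepts and sections: it meets the x-axis at x = 0 (among the integer gridlines); it crosses the y-axis at the gridline y = 0.
(c) Solving for integer coefficients yields p as stated.

2*y^3 - 3*x^2 + x*y + x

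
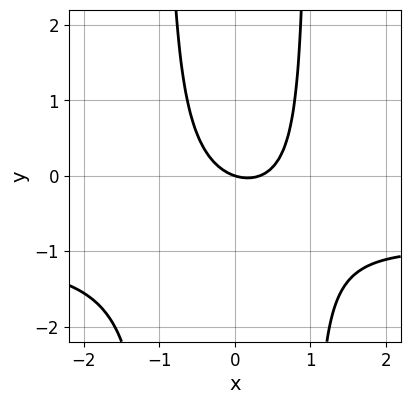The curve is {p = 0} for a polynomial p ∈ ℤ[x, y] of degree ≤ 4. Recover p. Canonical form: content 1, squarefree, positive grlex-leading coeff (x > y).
3*x^2*y + 3*x^2 - x - 3*y

The degree is 3 — no degree-2 curve has this shape.
Against the integer gridlines: one x-axis crossing is at x = 0; it crosses the y-axis at the gridline y = 0.
These observations pin down the coefficients.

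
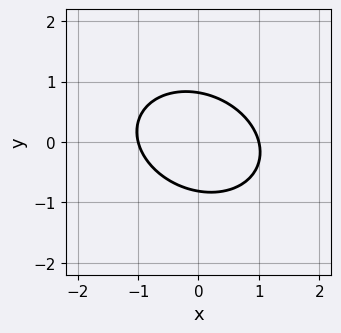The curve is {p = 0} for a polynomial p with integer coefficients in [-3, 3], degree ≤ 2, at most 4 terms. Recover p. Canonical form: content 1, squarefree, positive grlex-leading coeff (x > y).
2*x^2 + x*y + 3*y^2 - 2

1. The degree is 2 — no degree-1 curve has this shape.
2. Against the integer gridlines: among the integer gridlines, it crosses the x-axis at x ∈ {-1, 1}.
3. Assembling these constraints gives the stated polynomial.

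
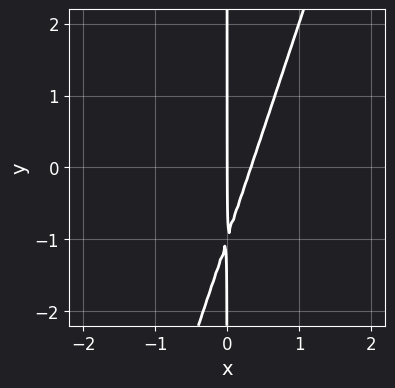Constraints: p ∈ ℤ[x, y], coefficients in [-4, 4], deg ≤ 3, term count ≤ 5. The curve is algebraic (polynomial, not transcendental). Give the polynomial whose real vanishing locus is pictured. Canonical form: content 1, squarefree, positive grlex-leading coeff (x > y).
3*x^2 - x*y - x

The degree is 2 — the shape is more complex than any degree-1 curve.
From the visible intercepts: it meets the x-axis at x = 0 (among the integer gridlines); every point of the y-axis in the box is on the curve.
Solving for integer coefficients yields p as stated.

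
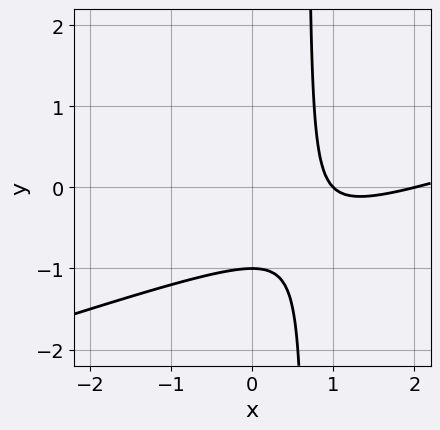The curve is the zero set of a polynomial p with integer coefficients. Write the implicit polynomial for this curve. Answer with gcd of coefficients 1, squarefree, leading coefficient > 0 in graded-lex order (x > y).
1. deg p = 2.
2. Against the integer gridlines: among the integer gridlines, it crosses the x-axis at x ∈ {1, 2}; it crosses the y-axis at the gridline y = -1.
3. Fitting integer coefficients to these (and the overall shape) gives p.

x^2 - 3*x*y - 3*x + 2*y + 2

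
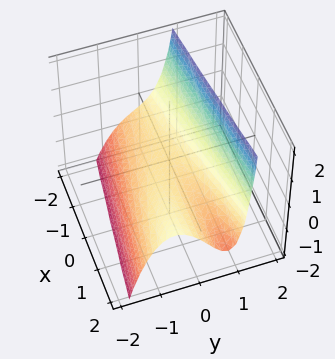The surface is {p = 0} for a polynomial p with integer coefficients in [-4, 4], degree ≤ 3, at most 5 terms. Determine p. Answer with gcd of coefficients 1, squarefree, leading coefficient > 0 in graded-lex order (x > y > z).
2*y^3 - x*y + y*z - 2*z - 1

1. The degree is 3 — a generic line meets the surface in up to 3 points.
2. Checking where it meets the axes: no x-intercept at any integer in the box.
3. Fitting integer coefficients to these (and the overall shape) gives p.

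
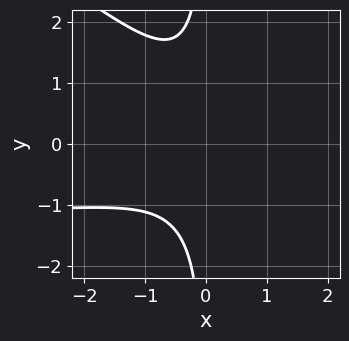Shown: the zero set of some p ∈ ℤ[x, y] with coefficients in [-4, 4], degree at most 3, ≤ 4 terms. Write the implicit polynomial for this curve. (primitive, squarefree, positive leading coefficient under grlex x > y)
2*x^2*y + 3*x*y^2 + 3*x^2 + 3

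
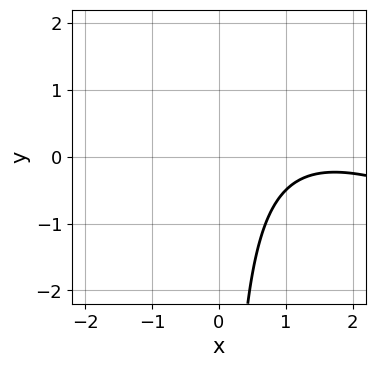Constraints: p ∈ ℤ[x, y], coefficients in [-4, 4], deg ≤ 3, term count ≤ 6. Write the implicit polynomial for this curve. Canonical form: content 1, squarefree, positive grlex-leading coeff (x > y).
x^2 + 2*x*y - 3*x + 3

1. The degree is 2 — no degree-1 curve has this shape.
2. From the axis intercepts and sections: the curve avoids every integer x-axis point in the box; the curve avoids every integer y-axis point in the box.
3. Fitting integer coefficients to these (and the overall shape) gives p.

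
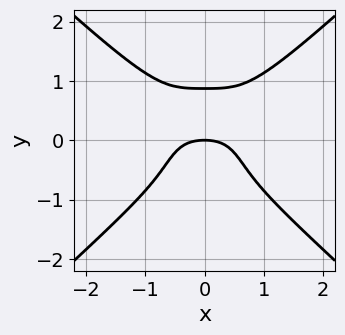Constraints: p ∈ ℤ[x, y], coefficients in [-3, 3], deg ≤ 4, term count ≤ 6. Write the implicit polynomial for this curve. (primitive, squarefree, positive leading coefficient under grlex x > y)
1. The degree is 4 — no degree-3 curve has this shape.
2. Symmetries: it's symmetric under x → −x, forcing even powers of x.
3. Checking where it meets the axes: it crosses the x-axis at the gridline x = 0; it crosses the y-axis at the gridline y = 0.
4. Together with the visible shape, these determine p as stated.

3*x^4 - x^2*y^2 - 3*y^4 + x^2 + 2*y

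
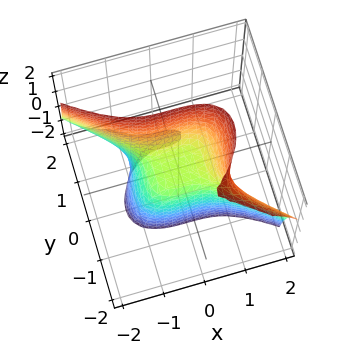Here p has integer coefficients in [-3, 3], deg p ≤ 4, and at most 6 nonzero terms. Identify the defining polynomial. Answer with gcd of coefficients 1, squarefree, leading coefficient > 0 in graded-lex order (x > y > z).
2*x^3 + 3*y^3 + 3*y^2*z - 2*z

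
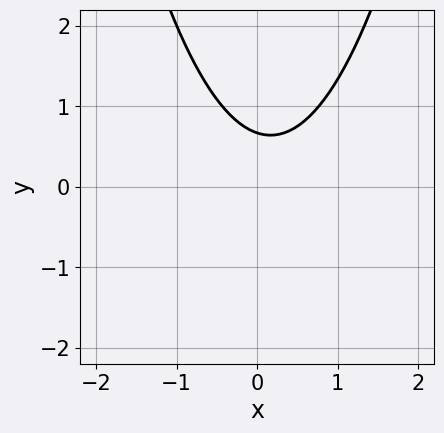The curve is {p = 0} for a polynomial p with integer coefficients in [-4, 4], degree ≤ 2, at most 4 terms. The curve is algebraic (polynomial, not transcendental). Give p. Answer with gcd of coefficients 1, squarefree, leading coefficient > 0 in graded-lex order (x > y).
3*x^2 - x - 3*y + 2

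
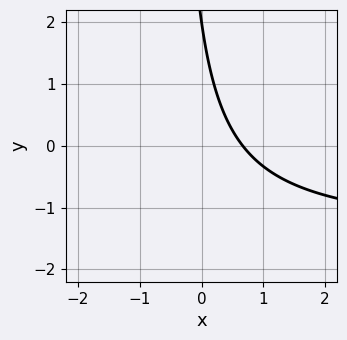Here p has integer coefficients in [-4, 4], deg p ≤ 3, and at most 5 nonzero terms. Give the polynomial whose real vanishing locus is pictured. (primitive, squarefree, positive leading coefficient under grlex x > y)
2*x*y + 3*x + y - 2

The degree is 2 — a generic line meets the curve in up to 2 points.
Against the integer gridlines: it crosses the y-axis at the gridline y = 2.
Putting this together gives p.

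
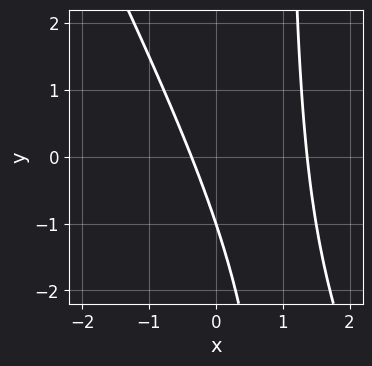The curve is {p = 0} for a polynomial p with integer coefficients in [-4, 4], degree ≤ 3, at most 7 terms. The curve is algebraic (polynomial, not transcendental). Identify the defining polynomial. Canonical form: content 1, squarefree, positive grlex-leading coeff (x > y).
2*x^2 + x*y - 2*x - y - 1

1. deg p = 2.
2. From the axis intercepts and sections: it crosses the y-axis at the gridline y = -1.
3. Together with the visible shape, these determine p as stated.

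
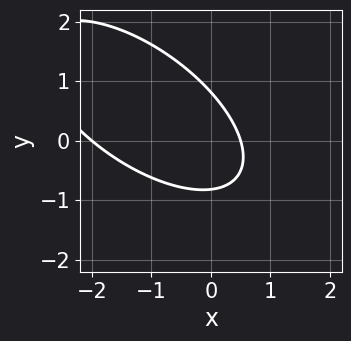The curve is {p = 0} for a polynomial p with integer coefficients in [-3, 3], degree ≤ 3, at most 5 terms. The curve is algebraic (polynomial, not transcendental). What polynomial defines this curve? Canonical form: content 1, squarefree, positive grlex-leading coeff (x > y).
2*x^2 + 3*x*y + 3*y^2 + 3*x - 2

(a) The degree is 2 — the shape is more complex than any degree-1 curve.
(b) From the visible intercepts: it crosses the x-axis at the gridline x = -2.
(c) Together with the visible shape, these determine p as stated.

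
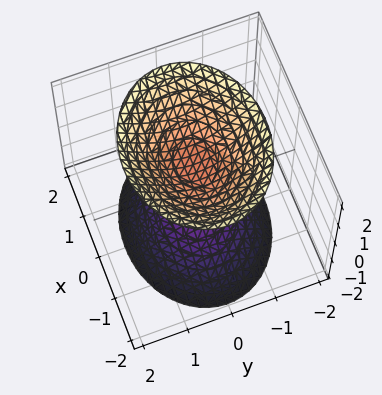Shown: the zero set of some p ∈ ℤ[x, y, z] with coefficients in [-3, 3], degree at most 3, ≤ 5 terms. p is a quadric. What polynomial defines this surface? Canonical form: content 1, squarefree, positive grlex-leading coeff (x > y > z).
I count 2 distinct pieces.
deg p = 2.
Symmetries: it's symmetric under x → −x, forcing even powers of x; it's symmetric under z → −z, forcing even powers of z; mirror symmetry y ↦ −y ⇒ only even powers of y.
From the visible intercepts: the surface avoids every integer x-axis point in the box; the z-axis gridline crossings are at z ∈ {-1, 1}; it misses every integer gridline on the y-axis.
These observations pin down the coefficients.

2*x^2 + 3*y^2 - 2*z^2 + 2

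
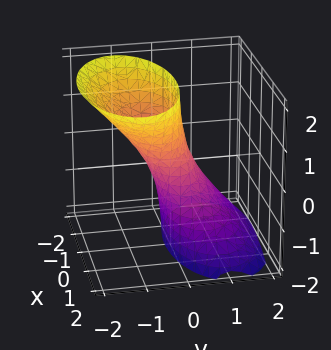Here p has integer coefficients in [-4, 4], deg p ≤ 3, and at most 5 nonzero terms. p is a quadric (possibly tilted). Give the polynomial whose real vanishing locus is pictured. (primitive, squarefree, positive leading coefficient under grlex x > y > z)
x^2 + 3*y^2 + 3*y*z - 1

deg p = 2. The shape is more complex than any degree-1 surface.
Observable constraints: the x-axis gridline crossings are at x ∈ {-1, 1}; the surface avoids every integer z-axis point in the box.
The integer polynomial consistent with all of this is the stated p.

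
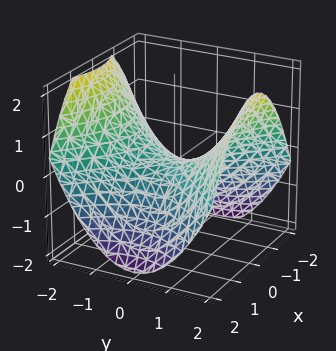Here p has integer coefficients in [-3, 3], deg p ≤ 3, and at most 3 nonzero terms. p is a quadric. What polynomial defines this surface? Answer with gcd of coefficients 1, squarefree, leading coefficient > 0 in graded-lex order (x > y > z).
Degree: a saddle surface; a quadric, so deg p = 2.
Symmetries: the y ↦ −y reflection is a symmetry, so y appears only in even powers; mirror symmetry x ↦ −x ⇒ only even powers of x.
Reading off the gridlines: it crosses the z-axis at the gridline z = 0; it meets the x-axis at x = 0 (among the integer gridlines).
The integer polynomial consistent with all of this is the stated p.

x^2 - y^2 + 2*z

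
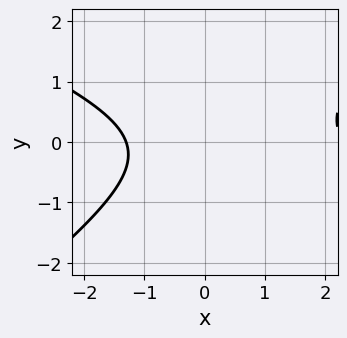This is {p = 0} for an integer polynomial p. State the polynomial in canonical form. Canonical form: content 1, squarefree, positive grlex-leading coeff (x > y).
x^2 + x*y - 3*y^2 - x - 3

1. Degree: a generic line meets the curve in up to 2 points, so deg p = 2.
2. Checking where it meets the axes: the curve avoids every integer y-axis point in the box.
3. Putting this together gives p.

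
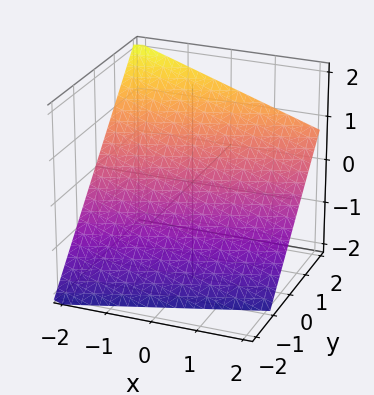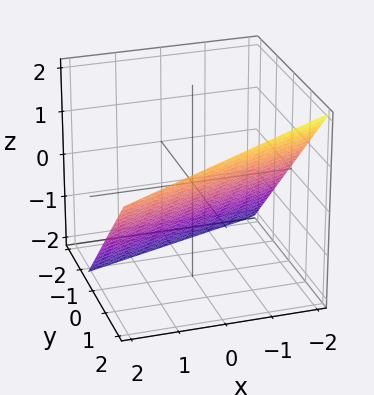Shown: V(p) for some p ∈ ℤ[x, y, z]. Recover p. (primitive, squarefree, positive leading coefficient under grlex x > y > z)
First, the degree is 1 — the surface is flat (a plane).
Next, reading off the gridlines: one x-axis crossing is at x = -2.
Finally, together with the visible shape, these determine p as stated.

x - 3*y + 3*z + 2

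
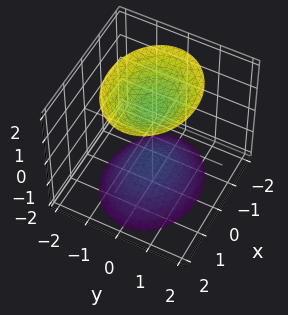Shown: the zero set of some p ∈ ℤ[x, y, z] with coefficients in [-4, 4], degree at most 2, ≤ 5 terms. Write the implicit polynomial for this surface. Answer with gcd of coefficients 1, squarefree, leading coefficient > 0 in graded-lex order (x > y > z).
1. There are 2 components. They look like related sheets of one shape, so recover p as a whole.
2. The degree is 2 — two sheets facing apart; a quadric.
3. Symmetries: mirror symmetry x ↦ −x ⇒ only even powers of x; mirror symmetry y ↦ −y ⇒ only even powers of y; it's symmetric under z → −z, forcing even powers of z.
4. From the visible intercepts: it misses every integer gridline on the x-axis; no y-intercept at any integer in the box.
5. The integer polynomial consistent with all of this is the stated p.

2*x^2 + 3*y^2 - 2*z^2 + 3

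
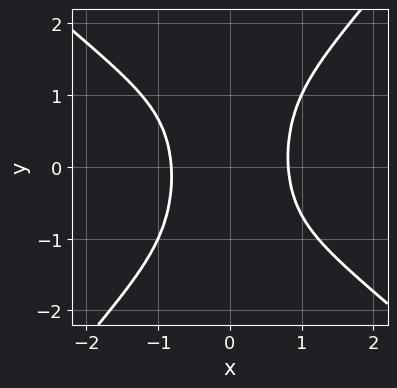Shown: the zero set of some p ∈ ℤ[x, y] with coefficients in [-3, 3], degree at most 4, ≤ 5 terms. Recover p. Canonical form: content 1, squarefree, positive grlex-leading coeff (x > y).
3*x^4 + x^3*y - 3*x^2*y^2 + x^2 - 2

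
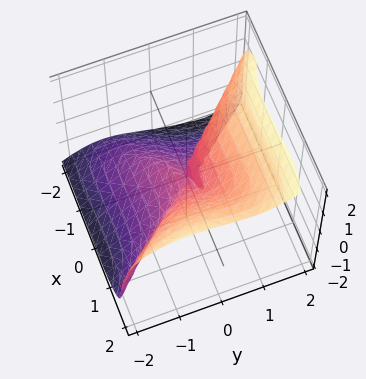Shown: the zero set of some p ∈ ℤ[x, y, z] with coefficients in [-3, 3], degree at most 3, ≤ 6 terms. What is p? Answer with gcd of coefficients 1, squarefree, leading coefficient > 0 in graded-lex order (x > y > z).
(a) Degree: the shape is more complex than any degree-2 surface, so deg p = 3.
(b) Checking where it meets the axes: it crosses the x-axis at the gridline x = 0; it crosses the z-axis at the gridline z = 0; it meets the y-axis at y = 0 (among the integer gridlines).
(c) Putting this together gives p.

2*x^3 - 2*x^2*y + 3*y^3 - 3*z^3 + 2*y*z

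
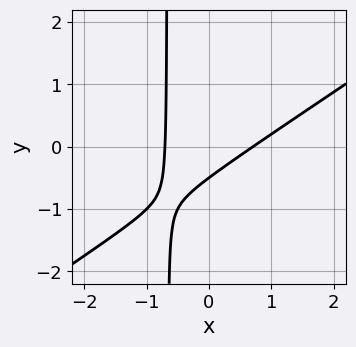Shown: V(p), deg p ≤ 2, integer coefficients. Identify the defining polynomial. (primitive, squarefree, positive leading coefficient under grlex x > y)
2*x^2 - 3*x*y - 2*y - 1

First, the degree is 2 — the shape is more complex than any degree-1 curve.
Finally, solving for integer coefficients yields p as stated.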